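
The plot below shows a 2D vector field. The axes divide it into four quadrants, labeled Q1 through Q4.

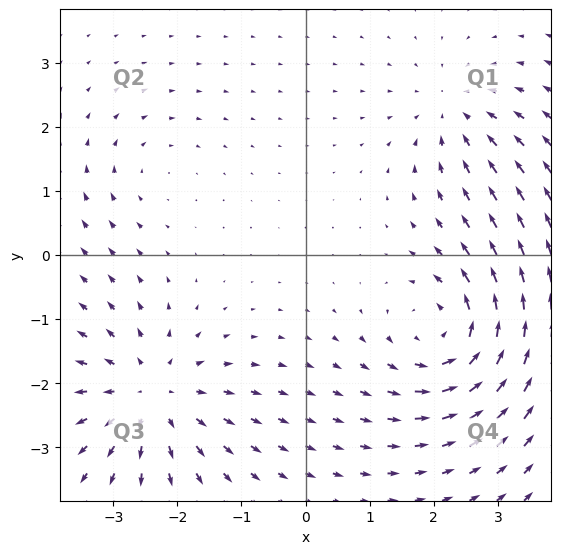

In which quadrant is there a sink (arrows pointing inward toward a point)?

The sink sits at approximately (2.3, 2.2), which lies in quadrant Q1. The divergence there is about -3, negative as expected for a sink.

Q1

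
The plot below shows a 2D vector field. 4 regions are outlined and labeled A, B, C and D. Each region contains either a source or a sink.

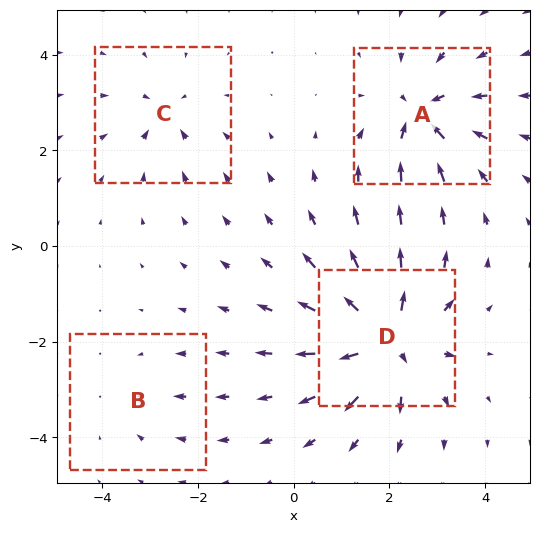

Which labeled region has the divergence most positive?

D

Divergence at each region's feature centre — A: about -7, B: about -2, C: about -4, D: about +9. Region D is most positive.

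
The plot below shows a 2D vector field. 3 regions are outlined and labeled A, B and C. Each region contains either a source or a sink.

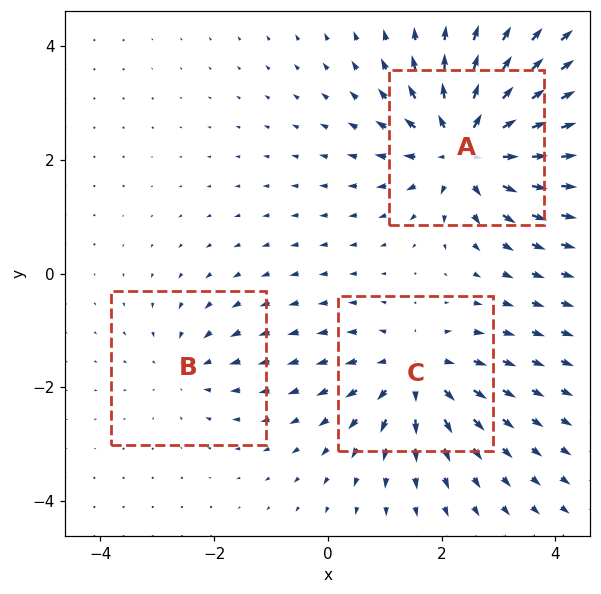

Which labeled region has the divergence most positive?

A

Divergence at each region's feature centre — A: about +5, B: about -2, C: about +4. Region A is most positive.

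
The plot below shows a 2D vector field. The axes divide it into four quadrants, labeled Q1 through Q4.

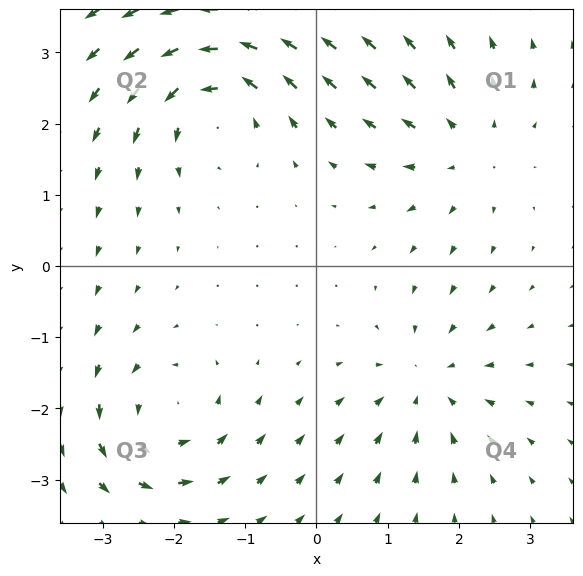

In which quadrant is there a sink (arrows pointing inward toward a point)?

Q4

The sink sits at approximately (1.5, -1.6), which lies in quadrant Q4. The divergence there is about -4, negative as expected for a sink.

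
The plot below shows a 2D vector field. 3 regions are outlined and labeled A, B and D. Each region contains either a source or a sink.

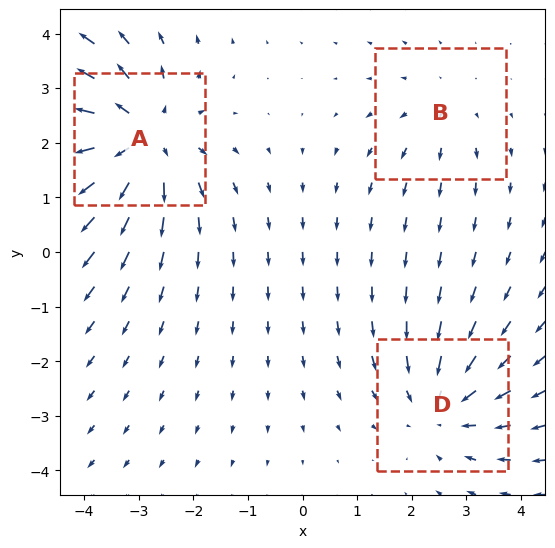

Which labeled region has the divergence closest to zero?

Divergence at each region's feature centre — A: about +4, B: about +2, D: about -3. Region B is closest to zero.

B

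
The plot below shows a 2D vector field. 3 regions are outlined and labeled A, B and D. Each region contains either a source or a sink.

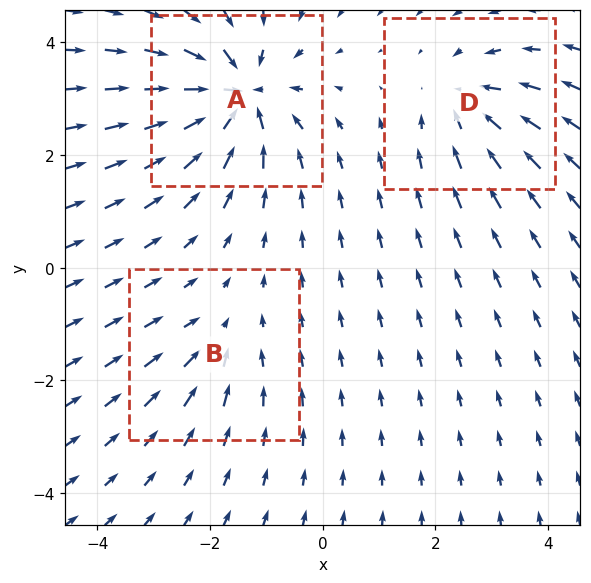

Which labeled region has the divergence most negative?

Divergence at each region's feature centre — A: about -6, B: about -2, D: about -3. Region A is most negative.

A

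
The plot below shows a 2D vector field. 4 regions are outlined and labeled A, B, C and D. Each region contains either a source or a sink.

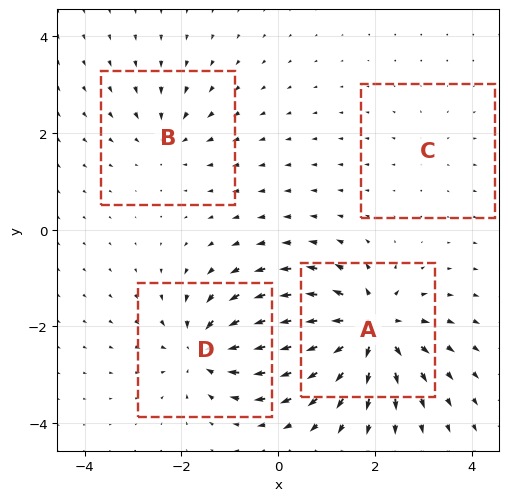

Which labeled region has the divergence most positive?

A

Divergence at each region's feature centre — A: about +8, B: about -4, C: about +2, D: about -6. Region A is most positive.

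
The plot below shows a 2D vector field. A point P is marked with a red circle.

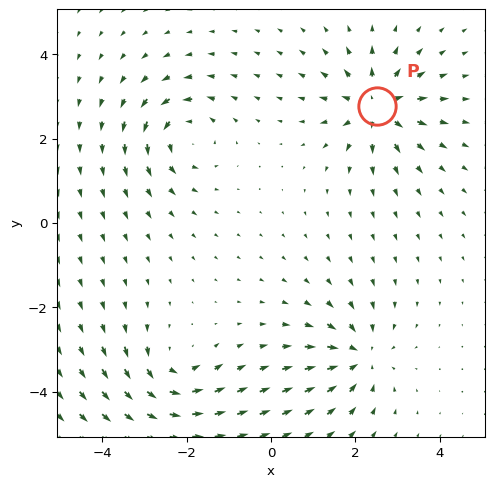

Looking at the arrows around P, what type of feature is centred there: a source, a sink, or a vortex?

At P (2.5, 2.8) the arrows spread outward. Divergence about +7, curl ≈0 — positive divergence with near-zero curl is a source.

source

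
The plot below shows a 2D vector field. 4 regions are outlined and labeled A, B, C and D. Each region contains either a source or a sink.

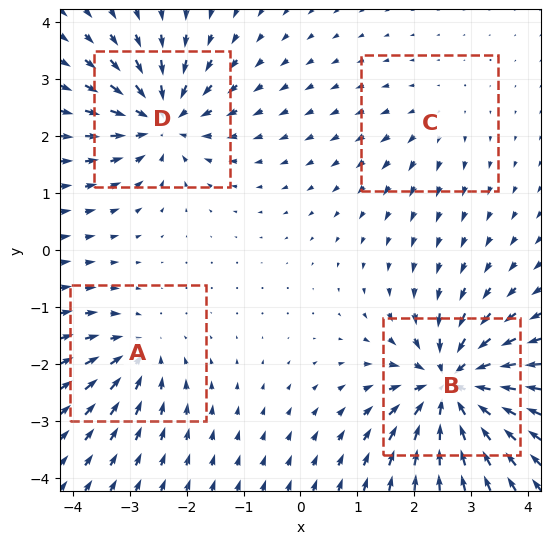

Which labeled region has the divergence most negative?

Divergence at each region's feature centre — A: about -4, B: about -9, C: about +3, D: about -7. Region B is most negative.

B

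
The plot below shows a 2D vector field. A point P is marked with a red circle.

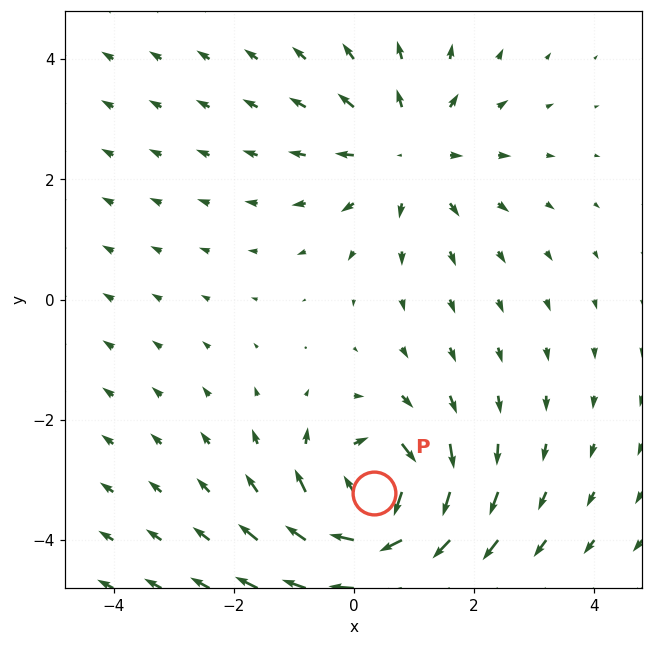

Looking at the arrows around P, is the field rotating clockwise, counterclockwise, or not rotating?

clockwise

Near P at (0.3, -3.2) the arrows circulate clockwise. The curl (z-component) there is about -7; negative curl means clockwise rotation.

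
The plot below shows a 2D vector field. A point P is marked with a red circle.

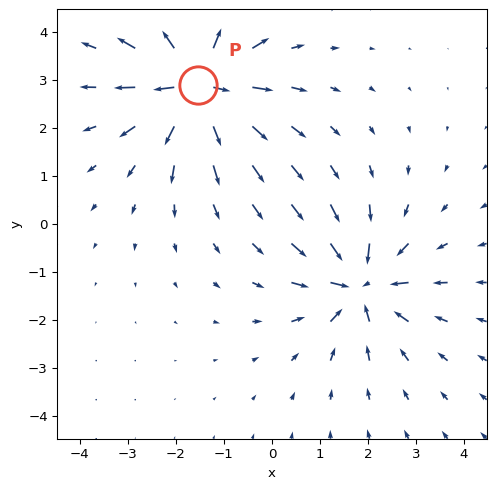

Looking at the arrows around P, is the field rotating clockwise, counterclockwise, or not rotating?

not rotating

Near P at (-1.5, 2.9) the arrows show no circulation. The curl there is ≈0.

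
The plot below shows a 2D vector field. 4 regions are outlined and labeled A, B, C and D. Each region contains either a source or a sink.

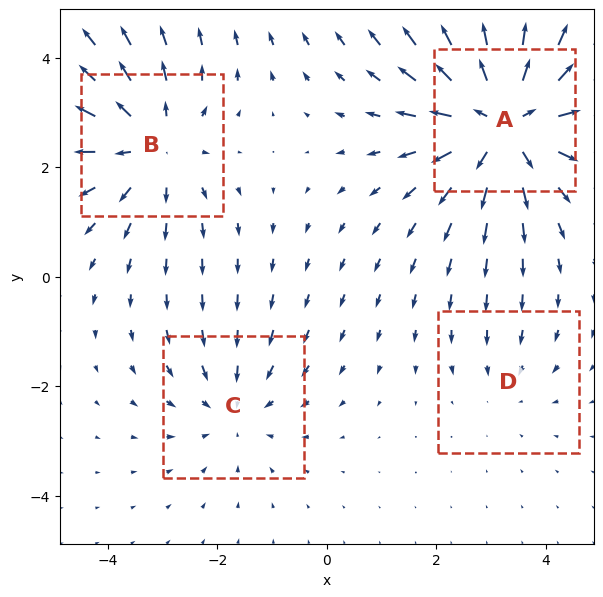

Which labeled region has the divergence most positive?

Divergence at each region's feature centre — A: about +6, B: about +4, C: about -3, D: about -2. Region A is most positive.

A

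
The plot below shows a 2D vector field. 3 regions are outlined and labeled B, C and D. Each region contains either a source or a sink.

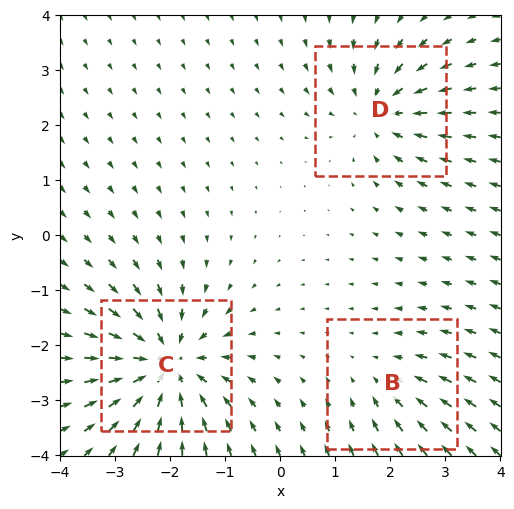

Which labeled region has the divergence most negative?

Divergence at each region's feature centre — B: about -2, C: about -6, D: about -4. Region C is most negative.

C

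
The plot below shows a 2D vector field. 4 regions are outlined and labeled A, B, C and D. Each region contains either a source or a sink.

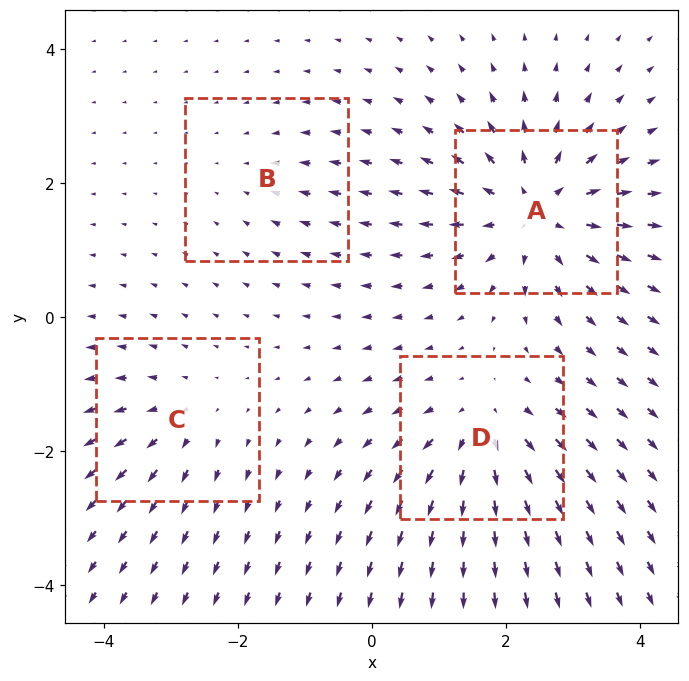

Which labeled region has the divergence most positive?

Divergence at each region's feature centre — A: about +7, B: about -2, C: about +3, D: about +5. Region A is most positive.

A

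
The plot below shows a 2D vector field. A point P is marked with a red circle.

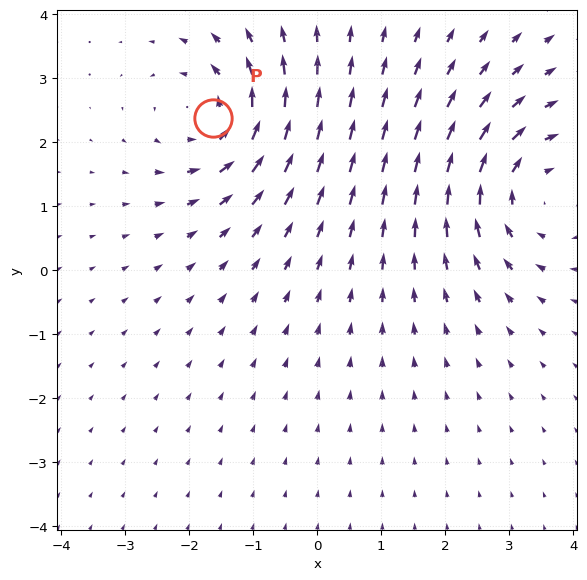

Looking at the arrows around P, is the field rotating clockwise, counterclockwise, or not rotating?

counterclockwise

Near P at (-1.6, 2.4) the arrows circulate counterclockwise. The curl (z-component) there is about +4; positive curl means counterclockwise rotation.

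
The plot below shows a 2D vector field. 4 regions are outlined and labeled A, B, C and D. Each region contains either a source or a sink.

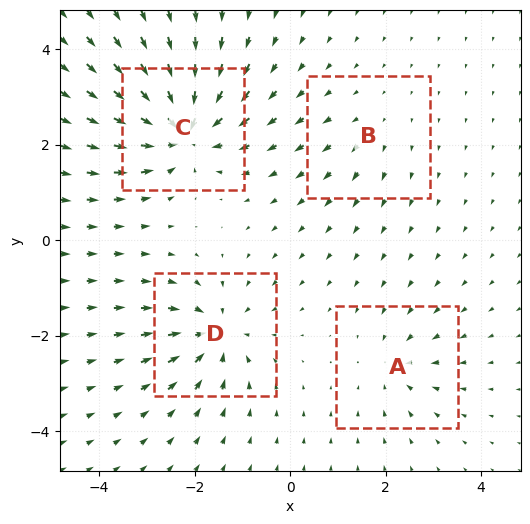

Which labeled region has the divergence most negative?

C

Divergence at each region's feature centre — A: about -4, B: about +2, C: about -9, D: about -6. Region C is most negative.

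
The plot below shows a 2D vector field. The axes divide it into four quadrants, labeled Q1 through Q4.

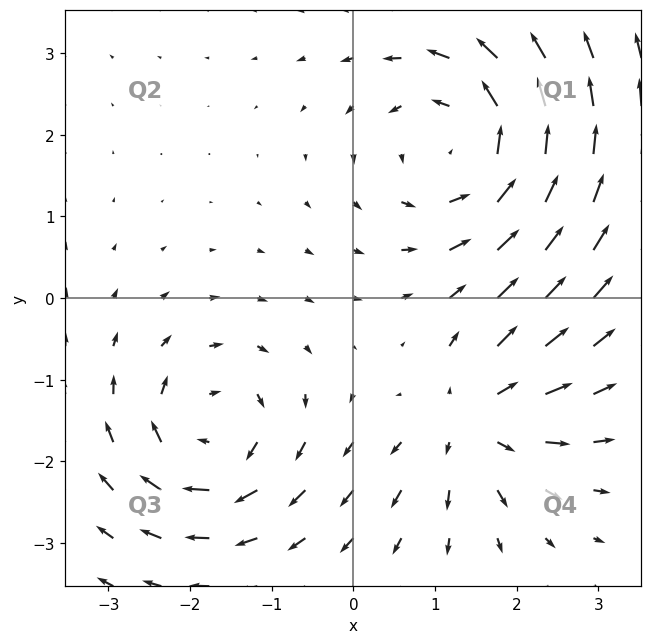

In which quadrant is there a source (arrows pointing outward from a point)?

Q4

The source sits at approximately (1.5, -1.5), which lies in quadrant Q4. The divergence there is about +4, positive as expected for a source.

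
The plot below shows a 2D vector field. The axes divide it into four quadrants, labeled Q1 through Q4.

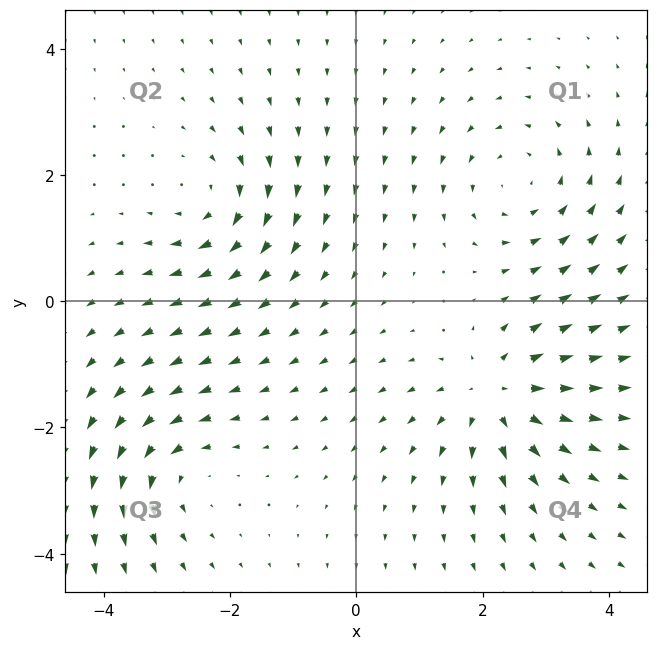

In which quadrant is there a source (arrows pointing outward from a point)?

The source sits at approximately (2.2, -1.5), which lies in quadrant Q4. The divergence there is about +6, positive as expected for a source.

Q4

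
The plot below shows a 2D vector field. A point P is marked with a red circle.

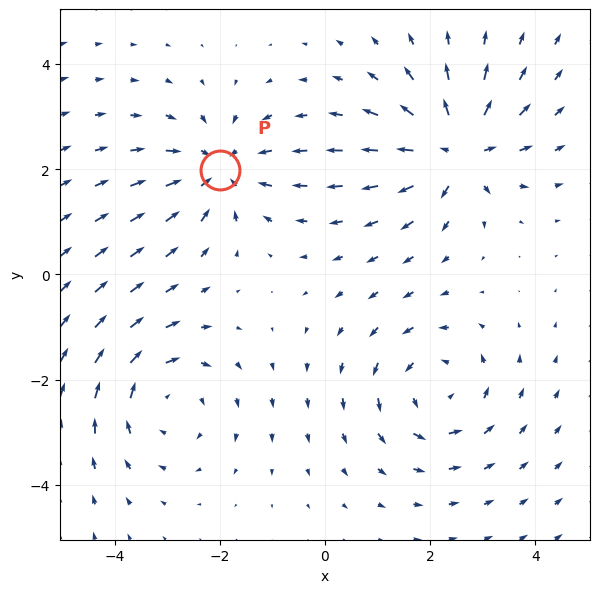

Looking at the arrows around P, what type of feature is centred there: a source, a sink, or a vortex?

At P (-2.0, 2.0) the arrows converge inward. Divergence about -4, curl ≈0 — negative divergence with near-zero curl is a sink.

sink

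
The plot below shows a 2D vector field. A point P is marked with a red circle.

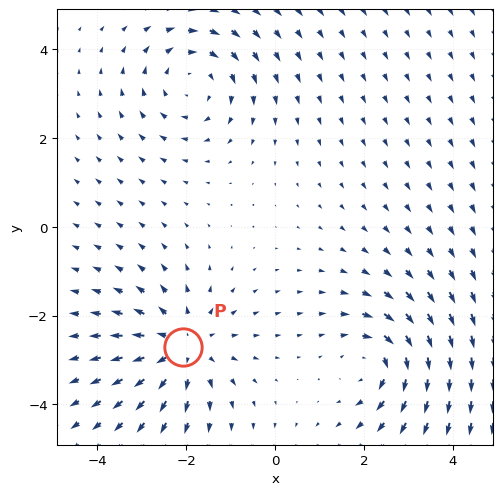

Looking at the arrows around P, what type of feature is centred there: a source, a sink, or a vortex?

source

At P (-2.1, -2.7) the arrows spread outward. Divergence about +4, curl ≈0 — positive divergence with near-zero curl is a source.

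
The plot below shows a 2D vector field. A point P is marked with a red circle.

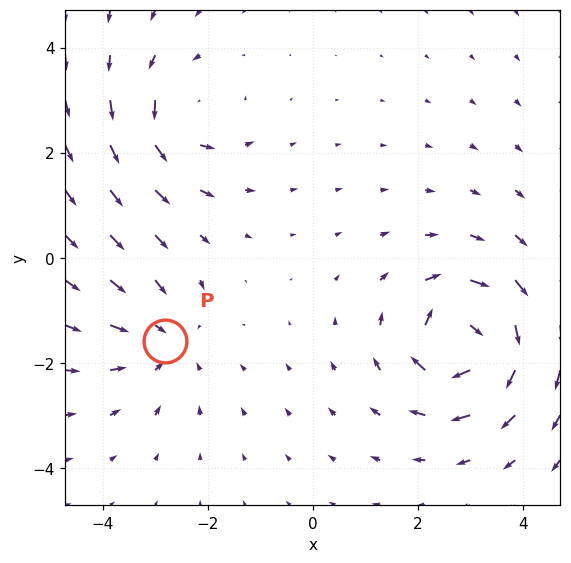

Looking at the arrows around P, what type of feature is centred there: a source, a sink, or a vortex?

At P (-2.8, -1.6) the arrows converge inward. Divergence about -3, curl ≈0 — negative divergence with near-zero curl is a sink.

sink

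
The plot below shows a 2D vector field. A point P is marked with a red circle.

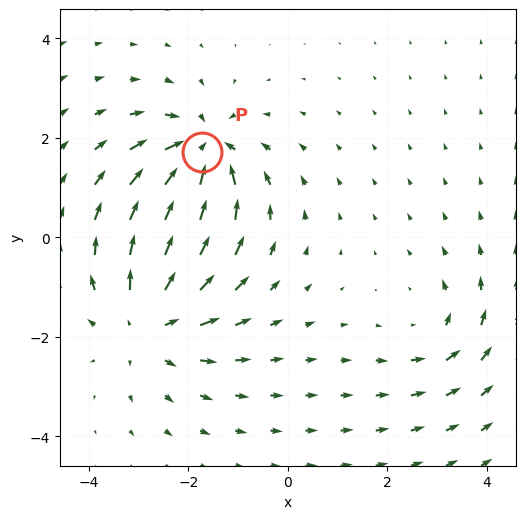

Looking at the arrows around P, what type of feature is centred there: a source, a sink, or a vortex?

At P (-1.7, 1.7) the arrows converge inward. Divergence about -5, curl ≈0 — negative divergence with near-zero curl is a sink.

sink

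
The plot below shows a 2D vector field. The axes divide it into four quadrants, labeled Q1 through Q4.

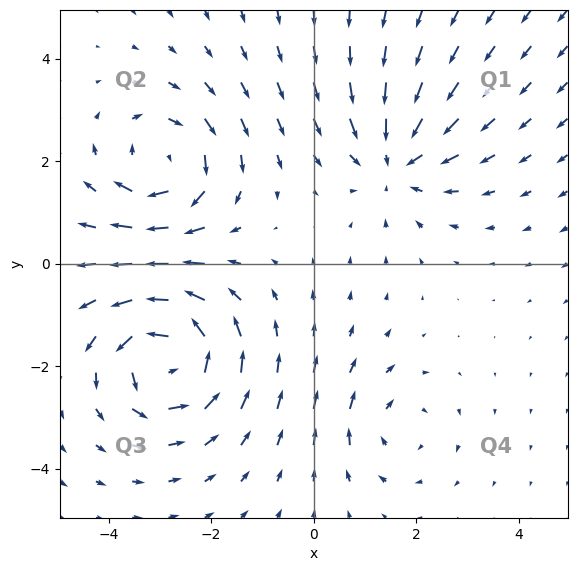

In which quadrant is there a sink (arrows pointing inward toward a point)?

Q1

The sink sits at approximately (1.6, 2.0), which lies in quadrant Q1. The divergence there is about -4, negative as expected for a sink.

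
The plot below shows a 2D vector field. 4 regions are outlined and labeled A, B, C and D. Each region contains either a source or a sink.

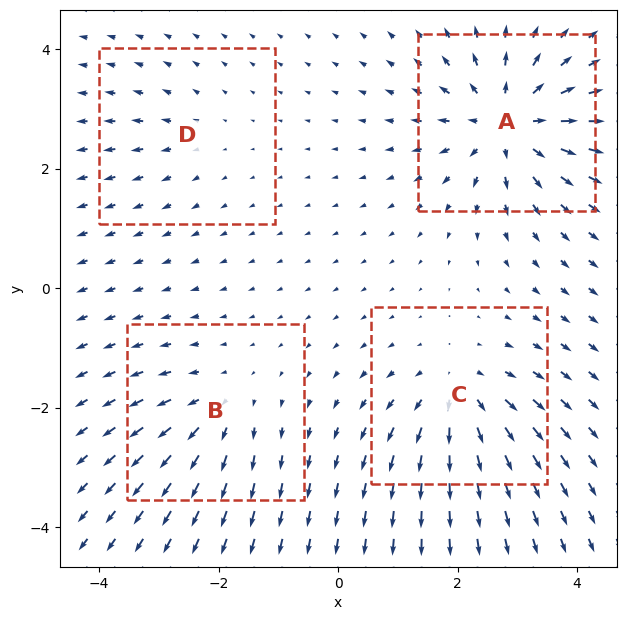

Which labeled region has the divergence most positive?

Divergence at each region's feature centre — A: about +7, B: about +4, C: about +5, D: about +2. Region A is most positive.

A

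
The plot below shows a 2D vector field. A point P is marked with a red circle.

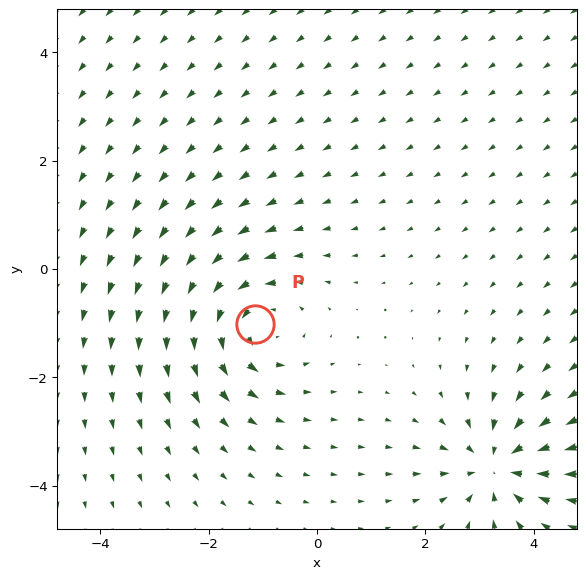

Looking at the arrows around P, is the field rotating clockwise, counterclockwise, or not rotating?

counterclockwise

Near P at (-1.1, -1.0) the arrows circulate counterclockwise. The curl (z-component) there is about +4; positive curl means counterclockwise rotation.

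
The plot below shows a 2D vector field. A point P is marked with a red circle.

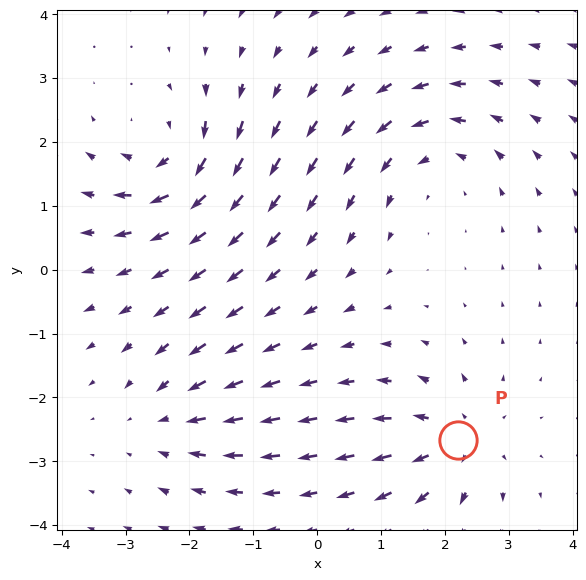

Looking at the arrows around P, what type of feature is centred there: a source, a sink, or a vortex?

source

At P (2.2, -2.7) the arrows spread outward. Divergence about +5, curl ≈0 — positive divergence with near-zero curl is a source.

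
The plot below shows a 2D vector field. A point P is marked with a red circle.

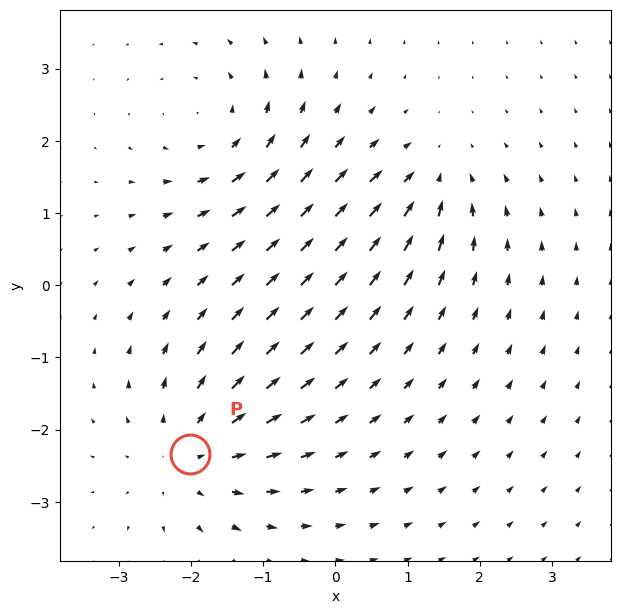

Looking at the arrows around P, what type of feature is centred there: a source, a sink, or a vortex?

source

At P (-2.0, -2.3) the arrows spread outward. Divergence about +4, curl ≈0 — positive divergence with near-zero curl is a source.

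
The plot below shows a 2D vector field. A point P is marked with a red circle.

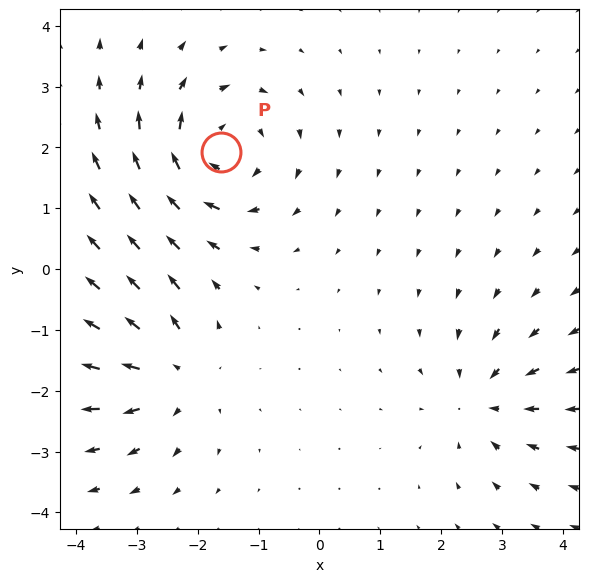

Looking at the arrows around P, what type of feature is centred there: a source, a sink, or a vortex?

vortex

At P (-1.6, 1.9) the arrows circulate clockwise. Divergence ≈0, curl about -5 — near-zero divergence with nonzero curl is a vortex.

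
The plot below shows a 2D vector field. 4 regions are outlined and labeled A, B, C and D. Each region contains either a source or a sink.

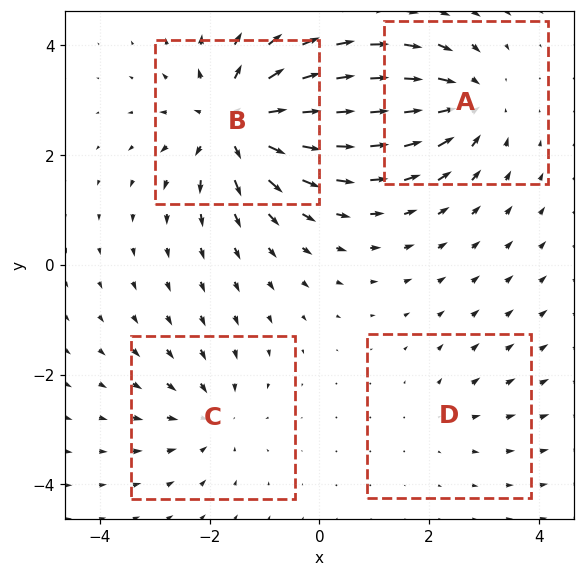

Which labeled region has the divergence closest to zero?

D

Divergence at each region's feature centre — A: about -5, B: about +7, C: about -4, D: about +2. Region D is closest to zero.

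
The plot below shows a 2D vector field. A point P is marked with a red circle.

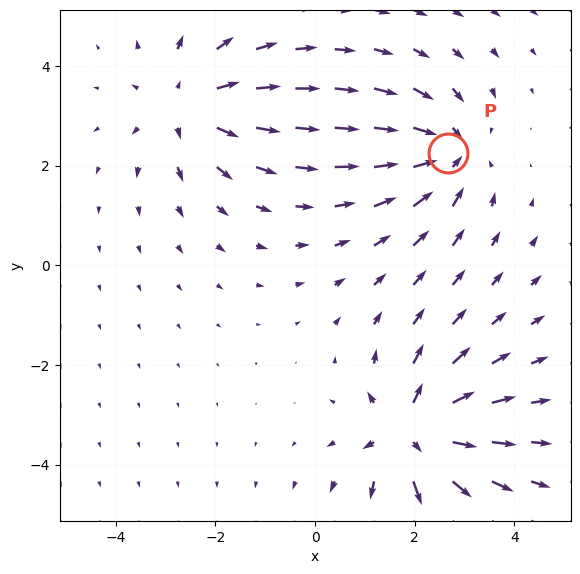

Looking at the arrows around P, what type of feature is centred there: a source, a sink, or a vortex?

At P (2.7, 2.3) the arrows converge inward. Divergence about -4, curl ≈0 — negative divergence with near-zero curl is a sink.

sink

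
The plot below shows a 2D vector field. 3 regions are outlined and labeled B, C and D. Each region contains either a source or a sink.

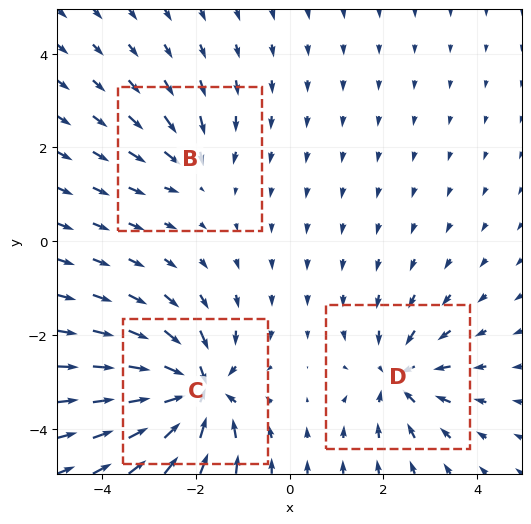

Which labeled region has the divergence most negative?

Divergence at each region's feature centre — B: about -3, C: about -7, D: about -4. Region C is most negative.

C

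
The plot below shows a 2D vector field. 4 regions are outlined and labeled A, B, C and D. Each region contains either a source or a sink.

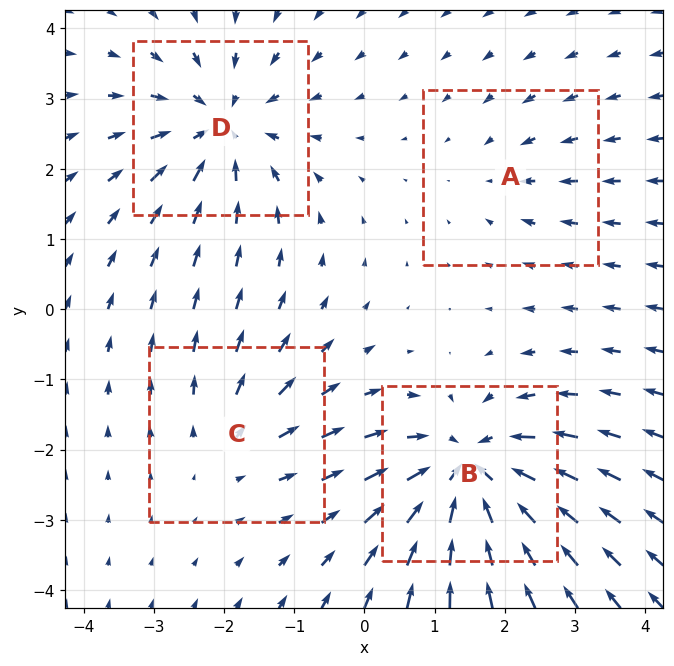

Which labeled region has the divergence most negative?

Divergence at each region's feature centre — A: about -2, B: about -7, C: about +3, D: about -6. Region B is most negative.

B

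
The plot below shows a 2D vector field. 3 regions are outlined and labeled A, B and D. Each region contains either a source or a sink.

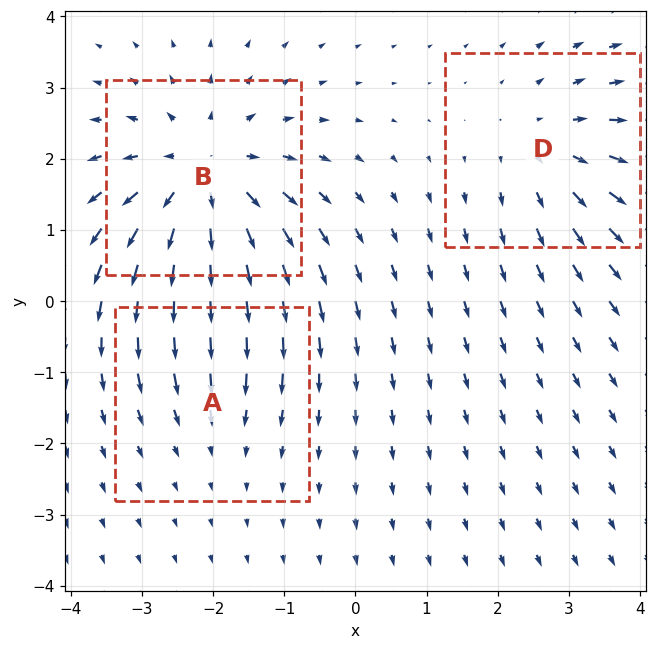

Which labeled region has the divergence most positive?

Divergence at each region's feature centre — A: about -2, B: about +5, D: about +3. Region B is most positive.

B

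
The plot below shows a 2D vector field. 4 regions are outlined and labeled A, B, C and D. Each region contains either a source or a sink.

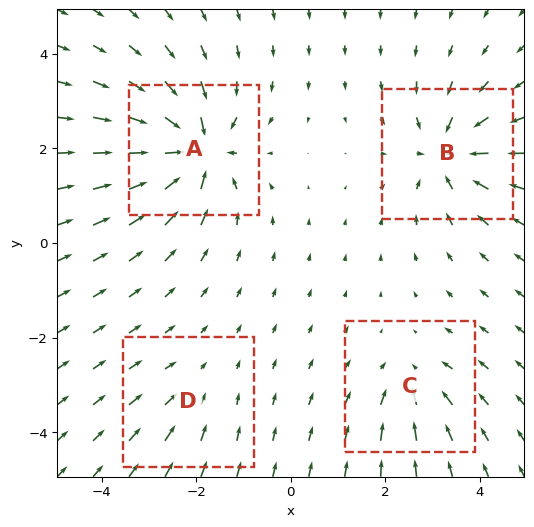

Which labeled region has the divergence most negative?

A

Divergence at each region's feature centre — A: about -8, B: about -6, C: about -4, D: about -2. Region A is most negative.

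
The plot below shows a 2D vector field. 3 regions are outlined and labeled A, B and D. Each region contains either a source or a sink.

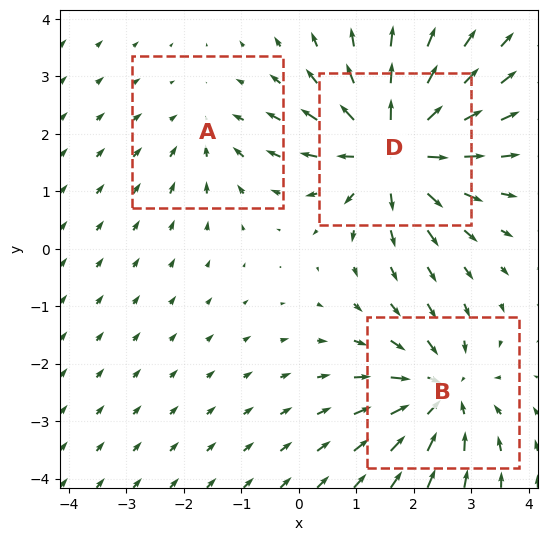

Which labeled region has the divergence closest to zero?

A

Divergence at each region's feature centre — A: about -2, B: about -4, D: about +5. Region A is closest to zero.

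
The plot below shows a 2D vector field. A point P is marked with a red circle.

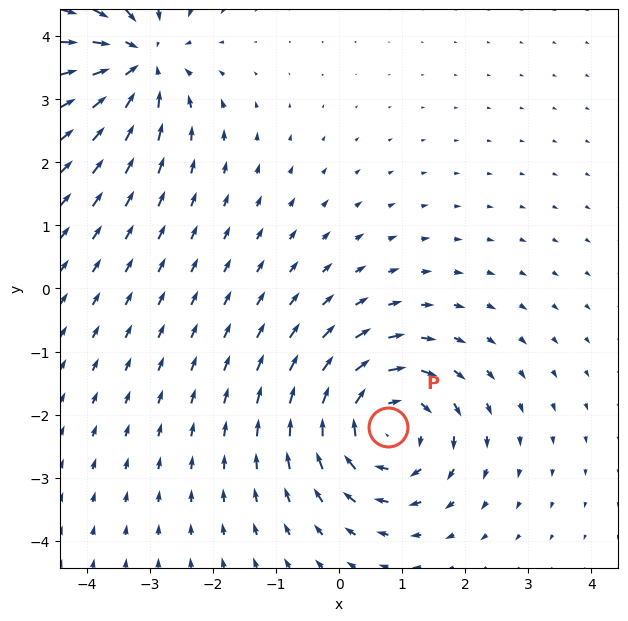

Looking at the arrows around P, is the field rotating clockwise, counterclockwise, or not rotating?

Near P at (0.8, -2.2) the arrows circulate clockwise. The curl (z-component) there is about -4; negative curl means clockwise rotation.

clockwise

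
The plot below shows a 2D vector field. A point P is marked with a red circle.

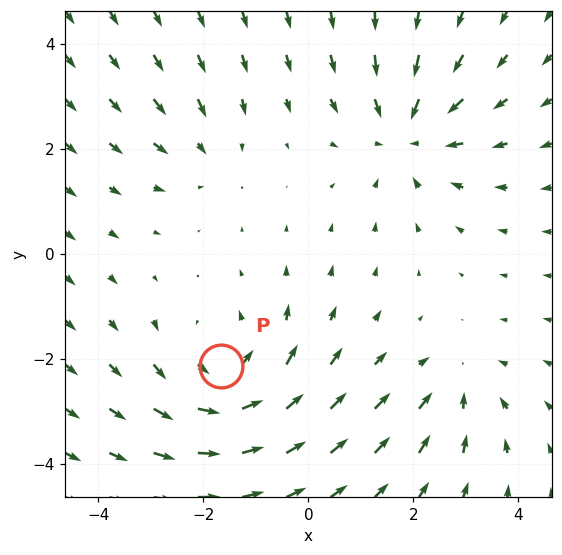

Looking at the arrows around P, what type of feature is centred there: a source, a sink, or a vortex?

vortex

At P (-1.7, -2.1) the arrows circulate counterclockwise. Divergence ≈0, curl about +4 — near-zero divergence with nonzero curl is a vortex.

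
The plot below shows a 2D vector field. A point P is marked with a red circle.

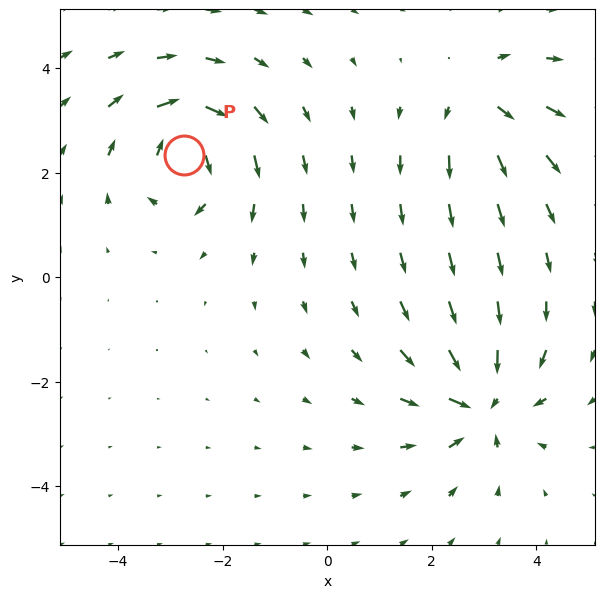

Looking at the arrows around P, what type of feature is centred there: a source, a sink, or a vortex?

vortex

At P (-2.7, 2.3) the arrows circulate clockwise. Divergence ≈0, curl about -6 — near-zero divergence with nonzero curl is a vortex.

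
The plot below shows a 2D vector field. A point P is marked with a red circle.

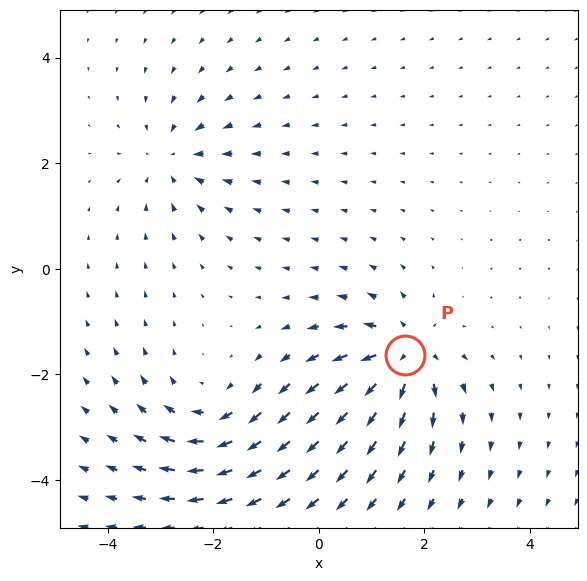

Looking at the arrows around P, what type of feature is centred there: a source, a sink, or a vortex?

At P (1.6, -1.6) the arrows spread outward. Divergence about +6, curl ≈0 — positive divergence with near-zero curl is a source.

source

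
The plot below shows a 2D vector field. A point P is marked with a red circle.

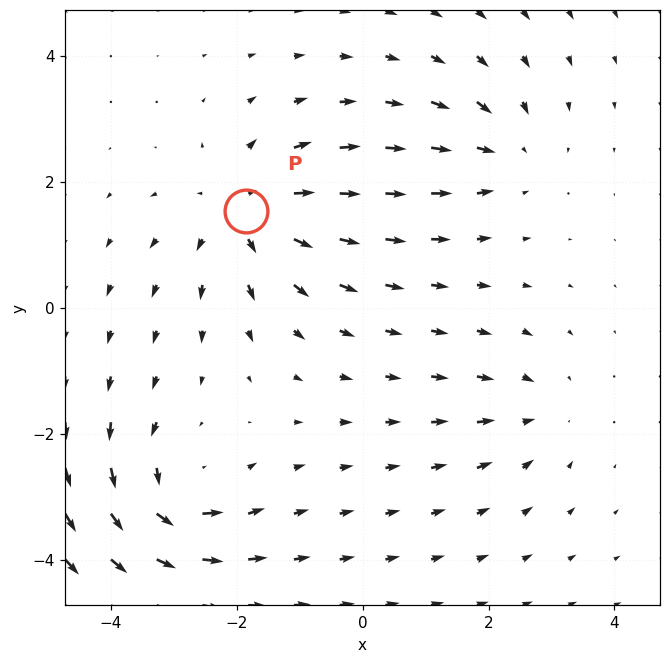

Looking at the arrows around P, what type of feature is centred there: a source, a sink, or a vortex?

At P (-1.9, 1.5) the arrows spread outward. Divergence about +5, curl ≈0 — positive divergence with near-zero curl is a source.

source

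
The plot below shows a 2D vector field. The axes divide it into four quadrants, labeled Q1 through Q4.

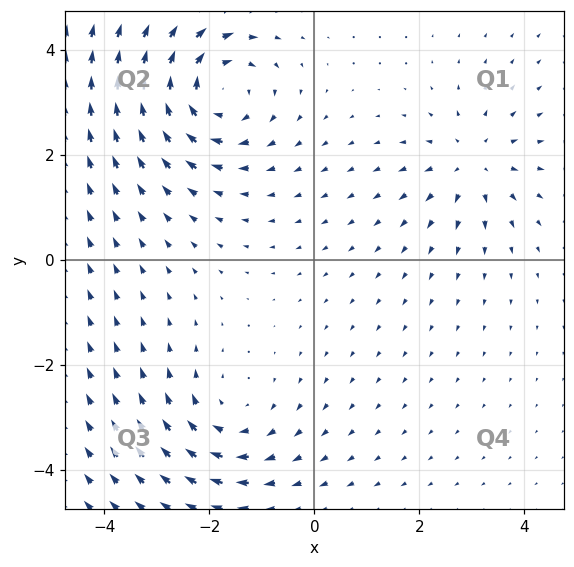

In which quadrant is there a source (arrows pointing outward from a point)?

The source sits at approximately (3.0, 1.8), which lies in quadrant Q1. The divergence there is about +3, positive as expected for a source.

Q1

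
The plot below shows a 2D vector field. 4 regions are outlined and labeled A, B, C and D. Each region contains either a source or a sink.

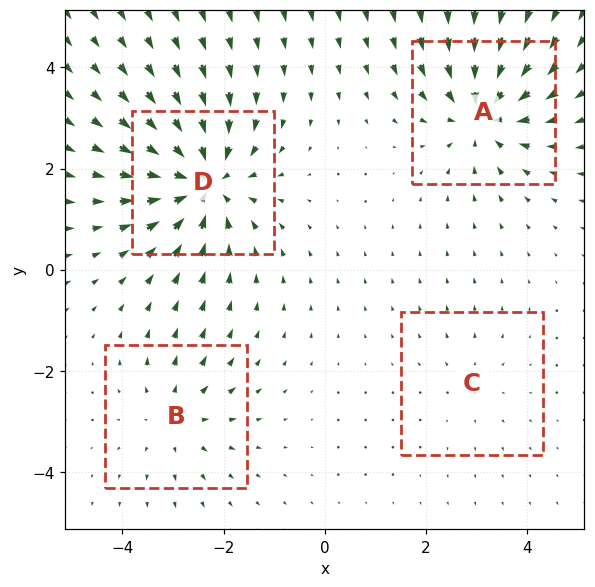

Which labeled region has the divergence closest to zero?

Divergence at each region's feature centre — A: about -6, B: about +3, C: about +2, D: about -7. Region C is closest to zero.

C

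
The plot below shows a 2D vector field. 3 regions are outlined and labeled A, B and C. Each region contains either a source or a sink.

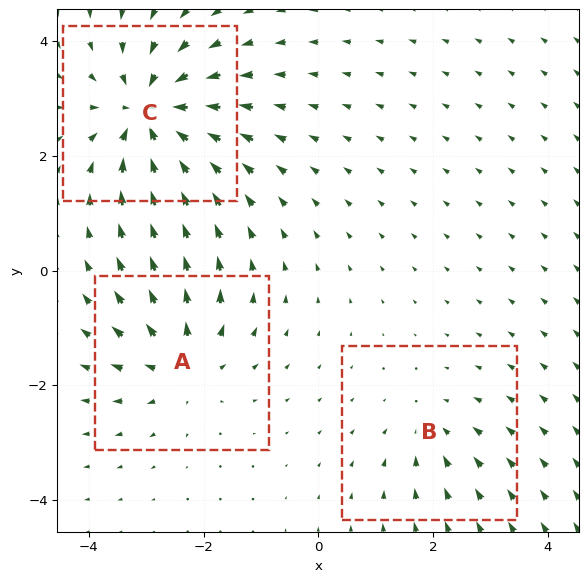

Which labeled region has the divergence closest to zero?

Divergence at each region's feature centre — A: about +4, B: about -2, C: about -5. Region B is closest to zero.

B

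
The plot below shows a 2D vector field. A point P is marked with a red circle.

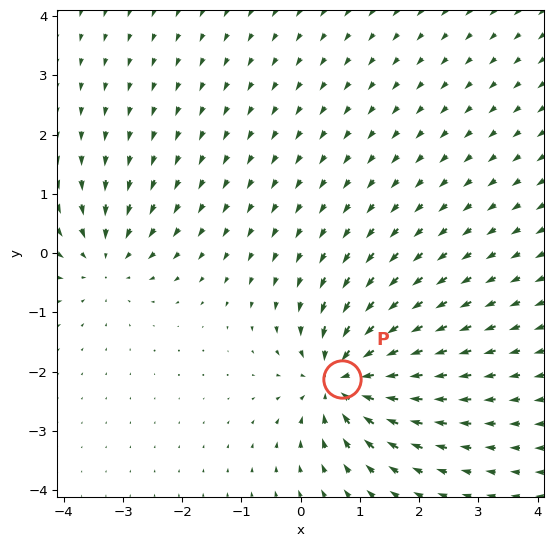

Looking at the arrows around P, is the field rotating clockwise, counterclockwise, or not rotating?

not rotating

Near P at (0.7, -2.1) the arrows show no circulation. The curl there is ≈0.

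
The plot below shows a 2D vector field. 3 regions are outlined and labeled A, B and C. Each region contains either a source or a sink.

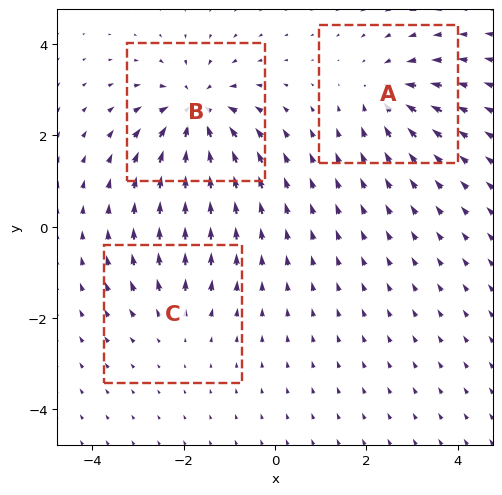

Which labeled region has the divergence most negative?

Divergence at each region's feature centre — A: about -3, B: about -5, C: about +2. Region B is most negative.

B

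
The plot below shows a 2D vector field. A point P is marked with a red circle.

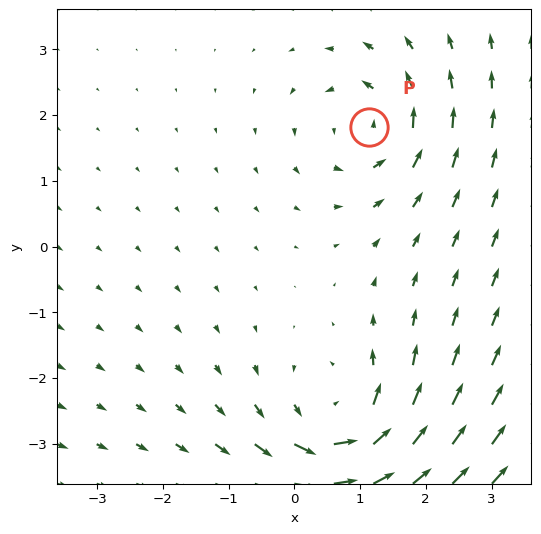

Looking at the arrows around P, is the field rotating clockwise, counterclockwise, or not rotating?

Near P at (1.1, 1.8) the arrows circulate counterclockwise. The curl (z-component) there is about +4; positive curl means counterclockwise rotation.

counterclockwise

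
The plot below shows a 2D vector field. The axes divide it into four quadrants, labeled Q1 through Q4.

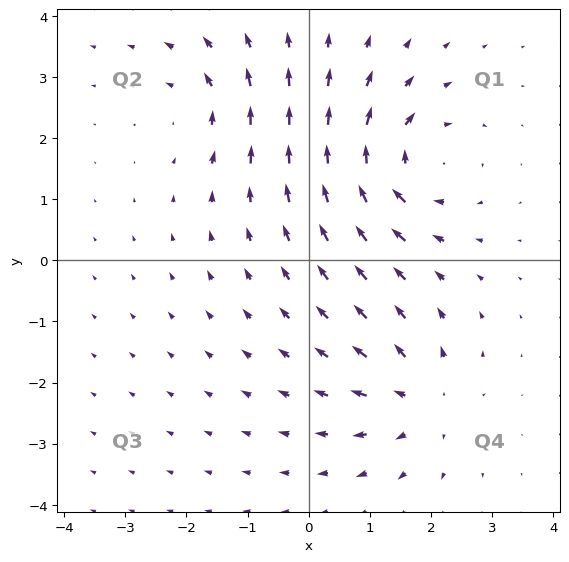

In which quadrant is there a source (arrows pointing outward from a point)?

Q4

The source sits at approximately (1.8, -2.3), which lies in quadrant Q4. The divergence there is about +4, positive as expected for a source.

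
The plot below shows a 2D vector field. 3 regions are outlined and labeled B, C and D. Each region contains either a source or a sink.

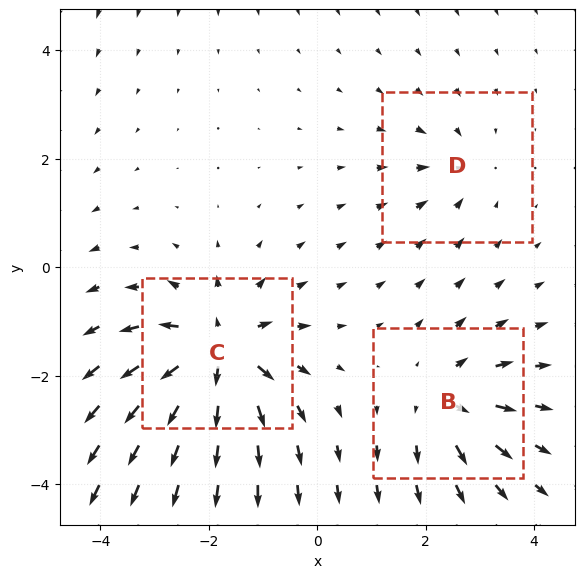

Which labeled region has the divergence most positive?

Divergence at each region's feature centre — B: about +4, C: about +6, D: about -2. Region C is most positive.

C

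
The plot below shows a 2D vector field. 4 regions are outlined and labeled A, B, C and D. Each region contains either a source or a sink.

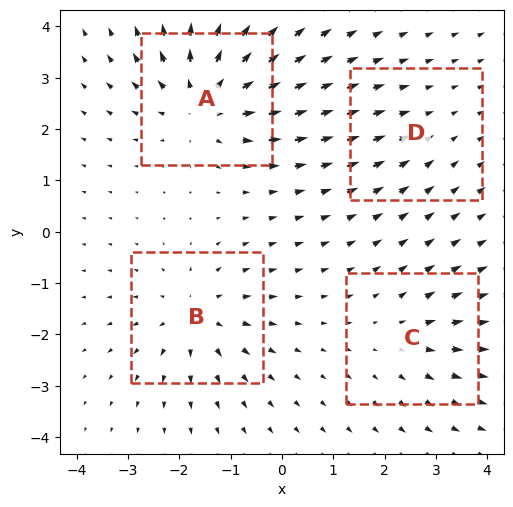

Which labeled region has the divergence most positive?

A

Divergence at each region's feature centre — A: about +7, B: about +5, C: about +3, D: about -2. Region A is most positive.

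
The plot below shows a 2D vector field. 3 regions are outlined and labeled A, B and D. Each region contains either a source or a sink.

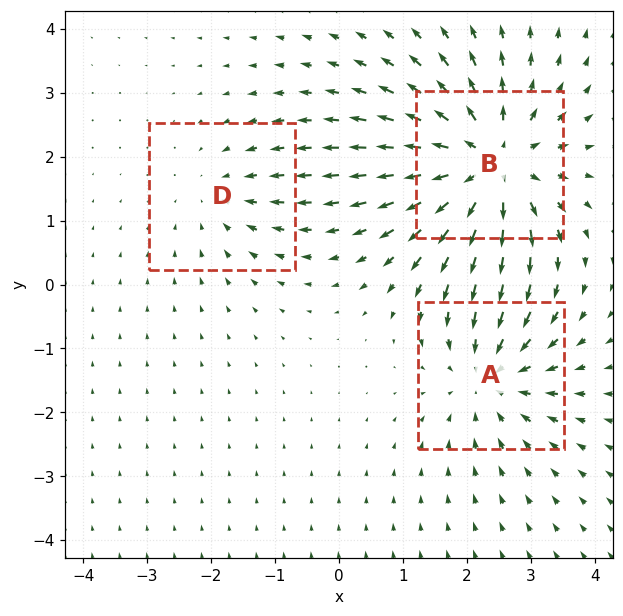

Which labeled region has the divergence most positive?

B

Divergence at each region's feature centre — A: about -3, B: about +5, D: about -2. Region B is most positive.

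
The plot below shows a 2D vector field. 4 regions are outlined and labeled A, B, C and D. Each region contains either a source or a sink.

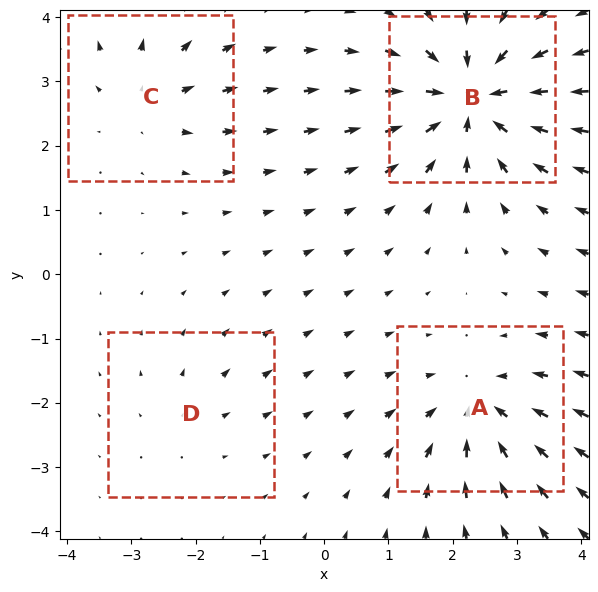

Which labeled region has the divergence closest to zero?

Divergence at each region's feature centre — A: about -5, B: about -8, C: about +4, D: about +2. Region D is closest to zero.

D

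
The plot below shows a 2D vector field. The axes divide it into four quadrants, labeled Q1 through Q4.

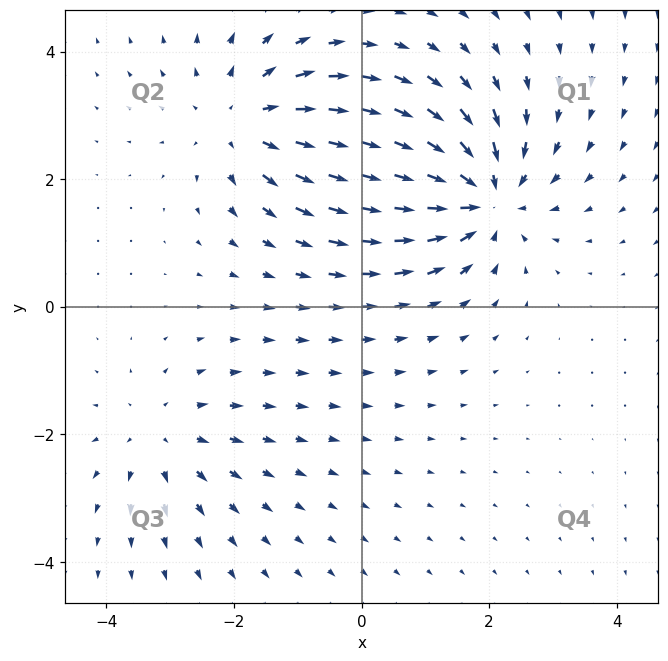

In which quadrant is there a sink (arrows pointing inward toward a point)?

The sink sits at approximately (1.9, 1.7), which lies in quadrant Q1. The divergence there is about -5, negative as expected for a sink.

Q1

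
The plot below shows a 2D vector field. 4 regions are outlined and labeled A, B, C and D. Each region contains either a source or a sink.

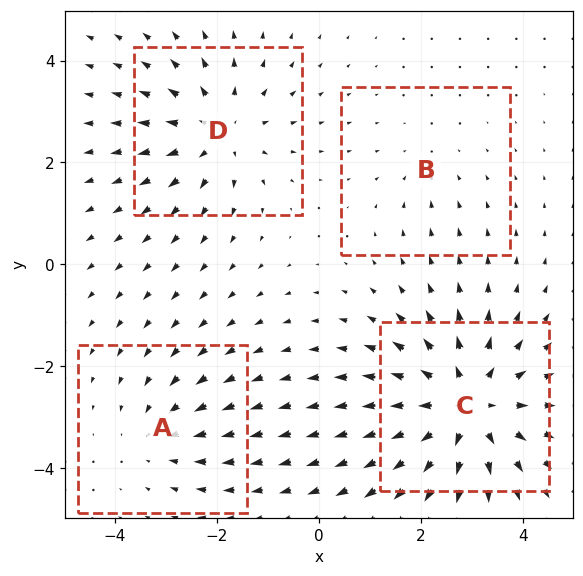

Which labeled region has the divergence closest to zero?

Divergence at each region's feature centre — A: about -3, B: about -2, C: about +6, D: about +4. Region B is closest to zero.

B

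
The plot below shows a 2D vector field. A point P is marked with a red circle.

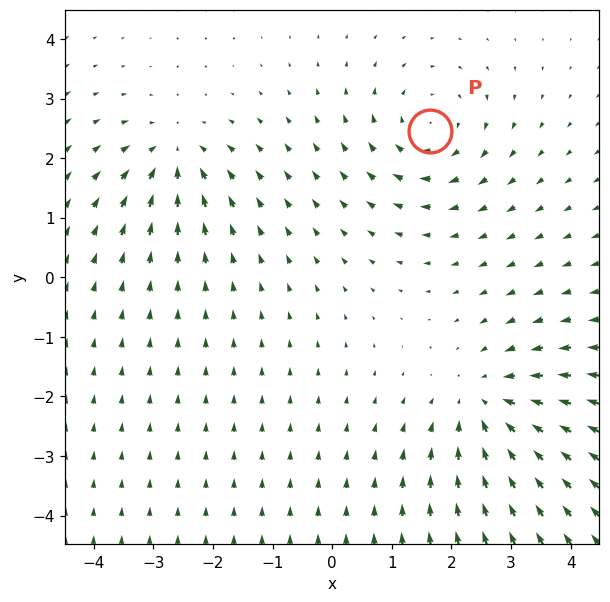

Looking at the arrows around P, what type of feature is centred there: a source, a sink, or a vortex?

vortex

At P (1.6, 2.5) the arrows circulate clockwise. Divergence ≈0, curl about -4 — near-zero divergence with nonzero curl is a vortex.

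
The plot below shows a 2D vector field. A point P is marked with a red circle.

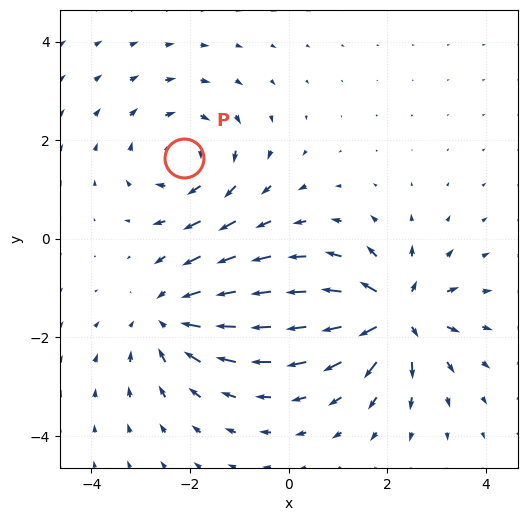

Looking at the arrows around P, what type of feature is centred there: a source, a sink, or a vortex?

vortex

At P (-2.1, 1.6) the arrows circulate clockwise. Divergence ≈0, curl about -3 — near-zero divergence with nonzero curl is a vortex.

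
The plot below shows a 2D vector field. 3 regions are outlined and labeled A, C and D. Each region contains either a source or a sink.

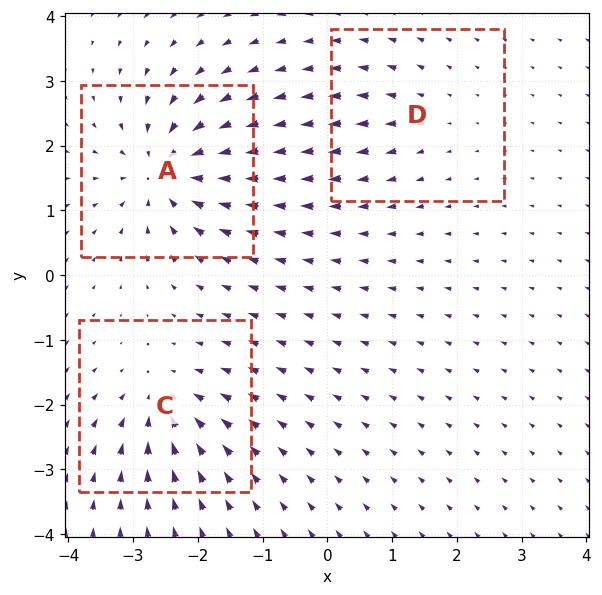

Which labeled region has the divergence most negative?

A

Divergence at each region's feature centre — A: about -6, C: about -4, D: about +2. Region A is most negative.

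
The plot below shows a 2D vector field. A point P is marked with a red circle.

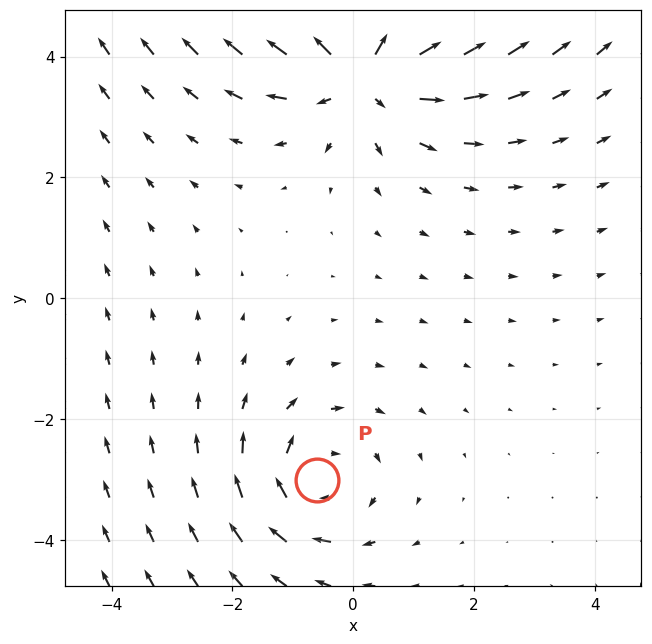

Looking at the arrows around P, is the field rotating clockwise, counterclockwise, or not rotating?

clockwise

Near P at (-0.6, -3.0) the arrows circulate clockwise. The curl (z-component) there is about -3; negative curl means clockwise rotation.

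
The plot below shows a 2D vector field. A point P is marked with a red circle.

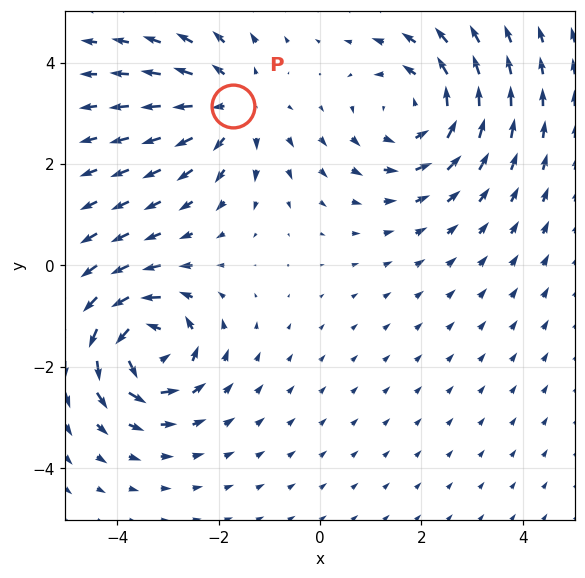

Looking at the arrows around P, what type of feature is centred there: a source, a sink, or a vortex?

At P (-1.7, 3.1) the arrows spread outward. Divergence about +2, curl ≈0 — positive divergence with near-zero curl is a source.

source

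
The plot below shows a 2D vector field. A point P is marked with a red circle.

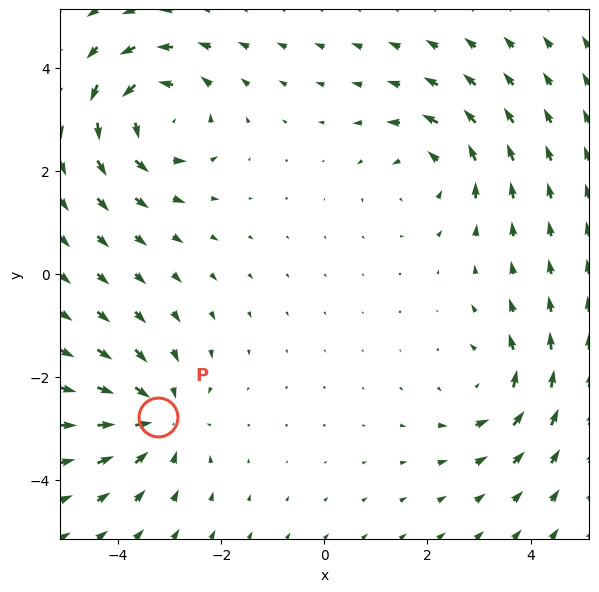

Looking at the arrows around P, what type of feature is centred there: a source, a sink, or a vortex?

At P (-3.2, -2.8) the arrows converge inward. Divergence about -3, curl ≈0 — negative divergence with near-zero curl is a sink.

sink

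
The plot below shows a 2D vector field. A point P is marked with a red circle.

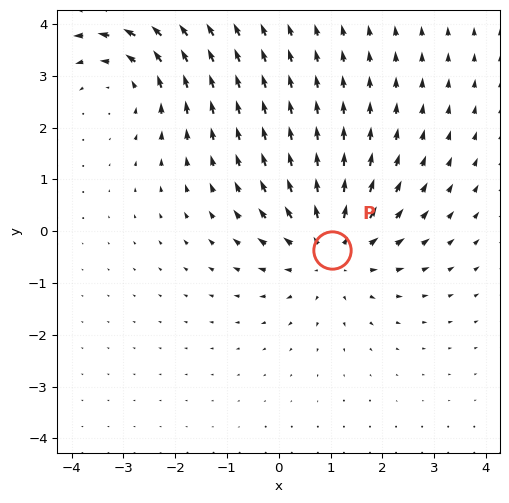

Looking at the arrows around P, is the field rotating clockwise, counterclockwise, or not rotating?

Near P at (1.0, -0.4) the arrows show no circulation. The curl there is ≈0.

not rotating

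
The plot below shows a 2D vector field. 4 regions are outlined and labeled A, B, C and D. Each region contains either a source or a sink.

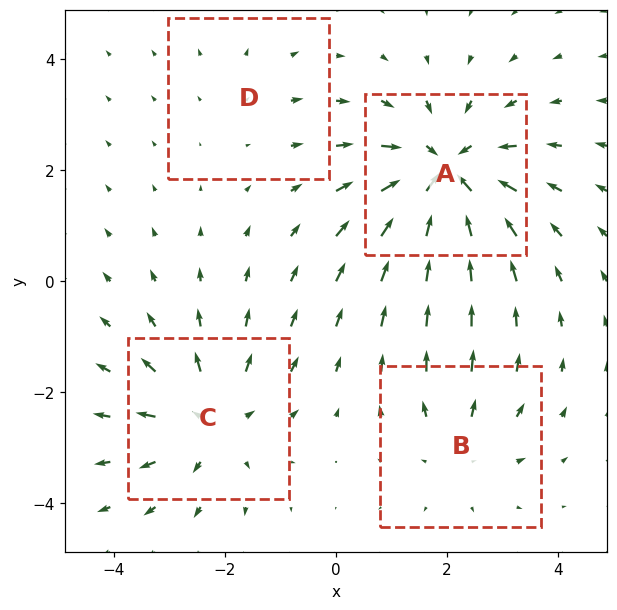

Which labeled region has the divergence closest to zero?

Divergence at each region's feature centre — A: about -7, B: about +3, C: about +5, D: about +2. Region D is closest to zero.

D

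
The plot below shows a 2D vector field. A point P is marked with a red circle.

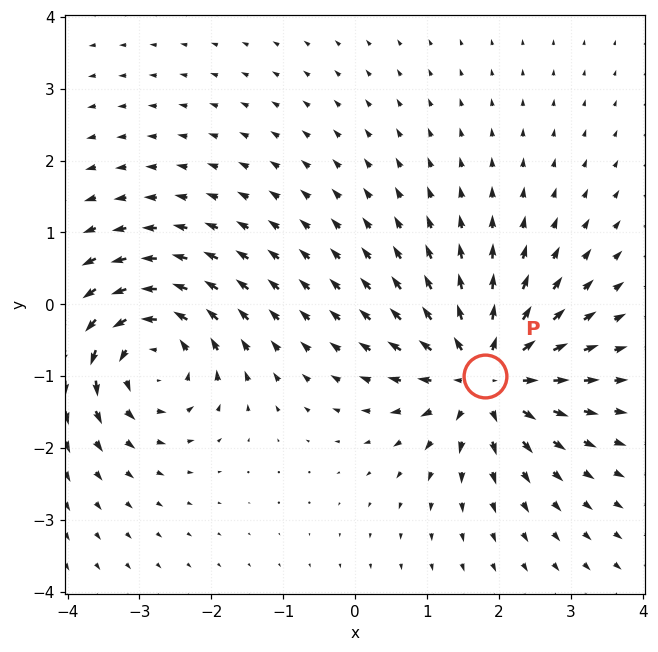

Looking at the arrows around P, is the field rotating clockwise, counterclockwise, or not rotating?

not rotating

Near P at (1.8, -1.0) the arrows show no circulation. The curl there is ≈0.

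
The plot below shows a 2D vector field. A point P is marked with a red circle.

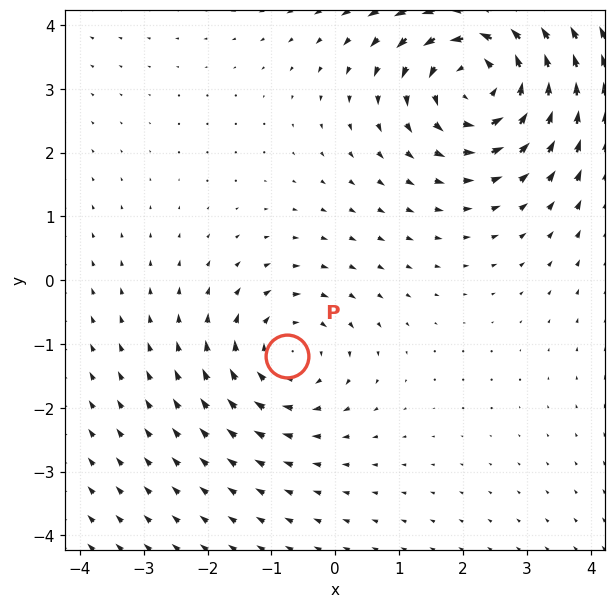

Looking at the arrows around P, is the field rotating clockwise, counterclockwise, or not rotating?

clockwise

Near P at (-0.8, -1.2) the arrows circulate clockwise. The curl (z-component) there is about -3; negative curl means clockwise rotation.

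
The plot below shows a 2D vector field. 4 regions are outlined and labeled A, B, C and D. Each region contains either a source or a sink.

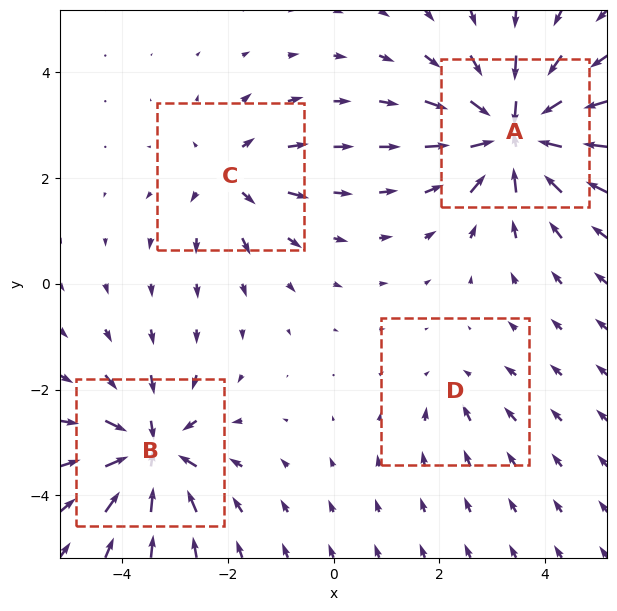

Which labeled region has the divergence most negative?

A

Divergence at each region's feature centre — A: about -8, B: about -7, C: about +4, D: about -2. Region A is most negative.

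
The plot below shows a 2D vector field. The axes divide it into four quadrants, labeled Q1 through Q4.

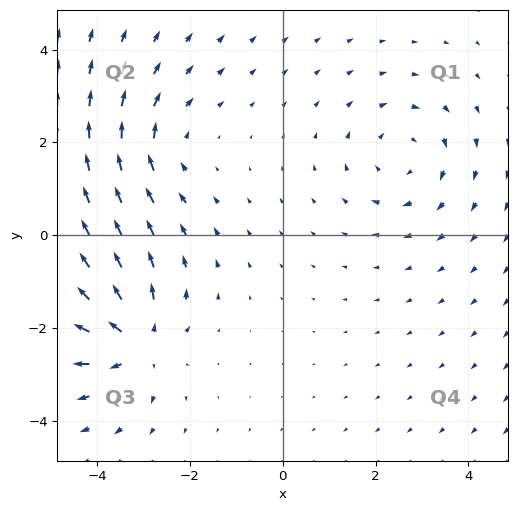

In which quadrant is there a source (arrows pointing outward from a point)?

The source sits at approximately (-3.2, -2.3), which lies in quadrant Q3. The divergence there is about +6, positive as expected for a source.

Q3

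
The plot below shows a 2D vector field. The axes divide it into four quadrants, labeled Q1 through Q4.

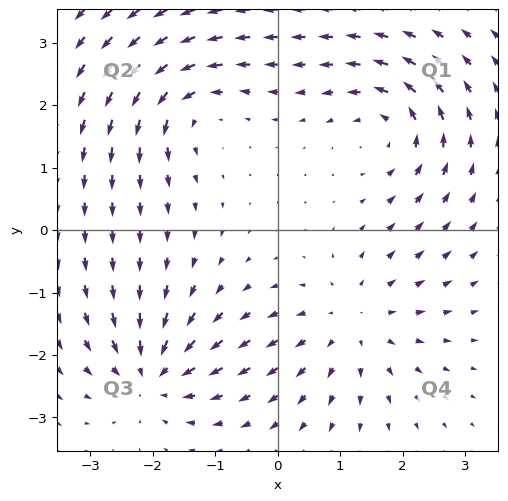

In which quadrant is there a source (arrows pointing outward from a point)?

The source sits at approximately (1.2, -1.5), which lies in quadrant Q4. The divergence there is about +3, positive as expected for a source.

Q4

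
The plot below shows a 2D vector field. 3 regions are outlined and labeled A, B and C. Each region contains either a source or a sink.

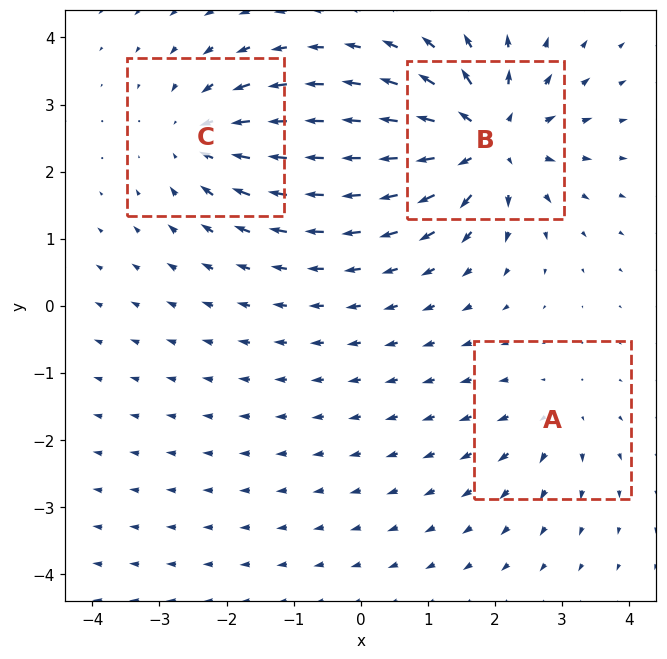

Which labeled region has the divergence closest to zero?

A

Divergence at each region's feature centre — A: about +2, B: about +6, C: about -4. Region A is closest to zero.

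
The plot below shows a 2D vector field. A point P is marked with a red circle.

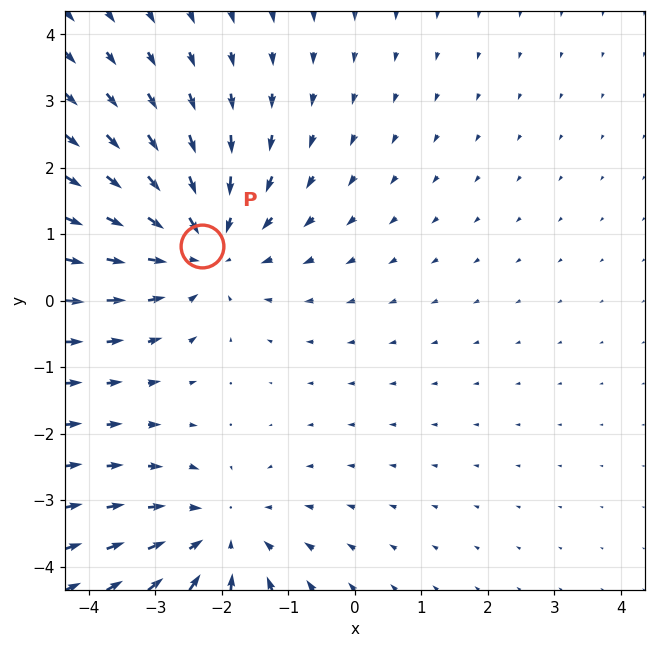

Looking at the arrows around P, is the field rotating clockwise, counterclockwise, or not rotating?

not rotating

Near P at (-2.3, 0.8) the arrows show no circulation. The curl there is ≈0.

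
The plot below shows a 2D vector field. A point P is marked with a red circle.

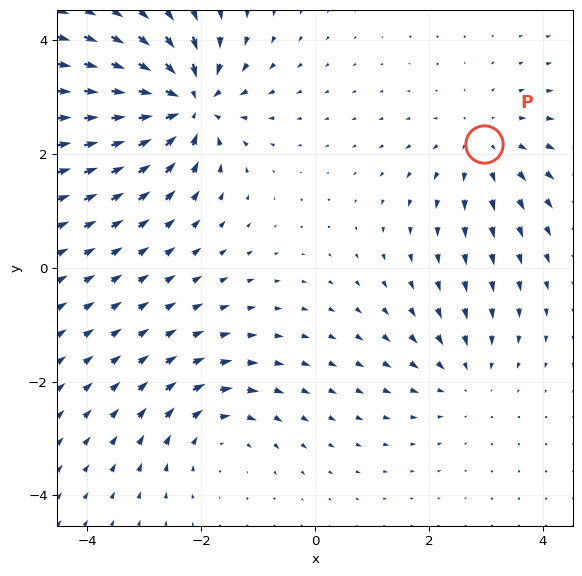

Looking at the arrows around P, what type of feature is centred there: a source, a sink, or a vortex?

At P (3.0, 2.2) the arrows spread outward. Divergence about +3, curl ≈0 — positive divergence with near-zero curl is a source.

source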